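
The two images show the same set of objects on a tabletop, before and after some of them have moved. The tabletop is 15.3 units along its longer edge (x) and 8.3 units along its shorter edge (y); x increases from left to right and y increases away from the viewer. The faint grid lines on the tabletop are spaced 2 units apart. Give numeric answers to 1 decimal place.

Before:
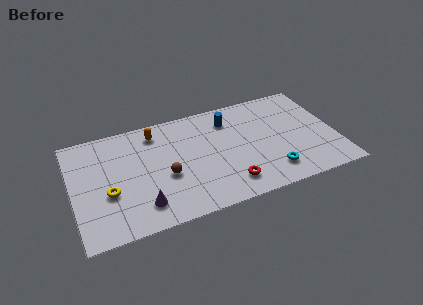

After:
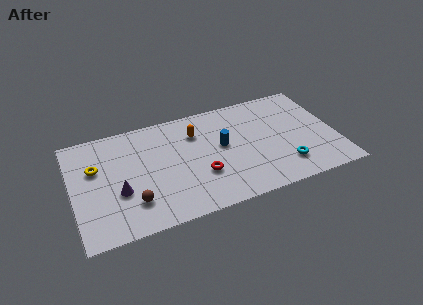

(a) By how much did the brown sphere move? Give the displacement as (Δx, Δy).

(-2.0, -1.3)

From the two frames, the brown sphere sits at roughly (5.3, 3.4) before and (3.3, 2.1) after.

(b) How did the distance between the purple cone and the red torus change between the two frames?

-0.3

Before: roughly 5.0 units apart; after: 4.7. That's 0.3 units closer together.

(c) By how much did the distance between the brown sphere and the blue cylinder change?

+0.9

Before: roughly 5.1 units apart; after: 6.0. That's 0.9 units further apart.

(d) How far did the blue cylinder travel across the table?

2.0

From (9.3, 6.5) to (8.7, 4.6), the blue cylinder covered √(0.6² + 1.9²) ≈ 2.0 units.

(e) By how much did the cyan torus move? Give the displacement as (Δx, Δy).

(0.8, 0.2)

The cyan torus was at about (11.3, 1.7) and moved to about (12.1, 1.9).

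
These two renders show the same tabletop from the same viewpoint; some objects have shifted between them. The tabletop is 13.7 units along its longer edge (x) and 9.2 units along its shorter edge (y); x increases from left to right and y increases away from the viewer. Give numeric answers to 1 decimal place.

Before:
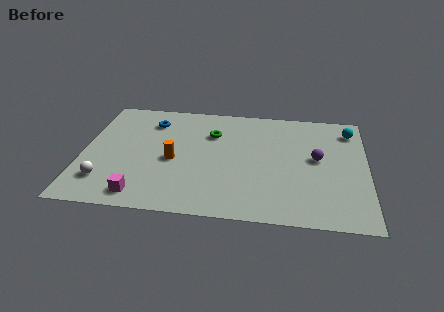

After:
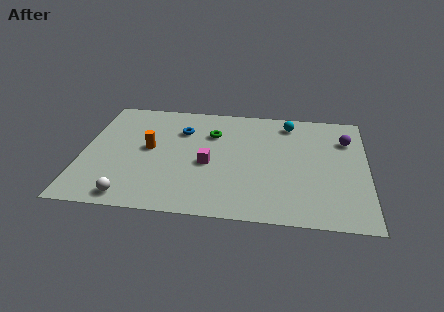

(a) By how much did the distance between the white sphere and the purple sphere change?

+1.2

Before: roughly 10.5 units apart; after: 11.7. That's 1.2 units further apart.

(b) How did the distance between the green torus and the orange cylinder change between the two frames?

+0.4

Before: roughly 3.0 units apart; after: 3.4. That's 0.4 units further apart.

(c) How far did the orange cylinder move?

1.4

The orange cylinder moved from about (4.4, 4.1) to (3.2, 4.9), a distance of √(1.2² + 0.8²) ≈ 1.4.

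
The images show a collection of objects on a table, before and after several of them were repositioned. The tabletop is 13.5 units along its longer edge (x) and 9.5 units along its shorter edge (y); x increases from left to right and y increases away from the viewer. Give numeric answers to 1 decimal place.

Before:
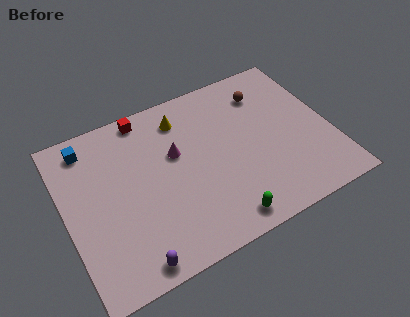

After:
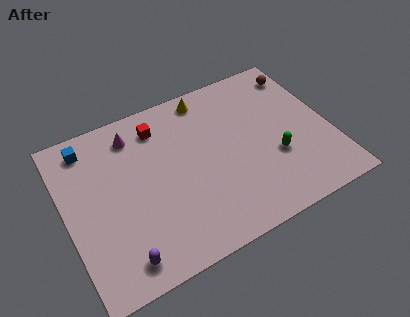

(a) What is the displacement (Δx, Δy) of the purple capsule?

(-0.5, 0.4)

From the two frames, the purple capsule sits at roughly (2.8, 0.9) before and (2.3, 1.3) after.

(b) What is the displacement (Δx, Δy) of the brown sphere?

(2.0, 0.5)

The brown sphere started near (10.6, 7.4) and ended near (12.6, 7.9).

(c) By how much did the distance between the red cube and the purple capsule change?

-0.9

The distance was about 7.9 in the first image and 7.0 in the second, so they moved 0.9 units closer together.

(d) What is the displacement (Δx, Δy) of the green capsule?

(3.1, 2.3)

The green capsule was at about (7.4, 1.1) and moved to about (10.5, 3.4).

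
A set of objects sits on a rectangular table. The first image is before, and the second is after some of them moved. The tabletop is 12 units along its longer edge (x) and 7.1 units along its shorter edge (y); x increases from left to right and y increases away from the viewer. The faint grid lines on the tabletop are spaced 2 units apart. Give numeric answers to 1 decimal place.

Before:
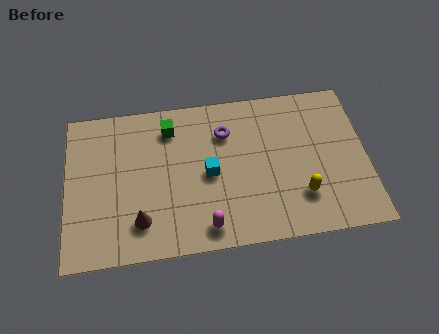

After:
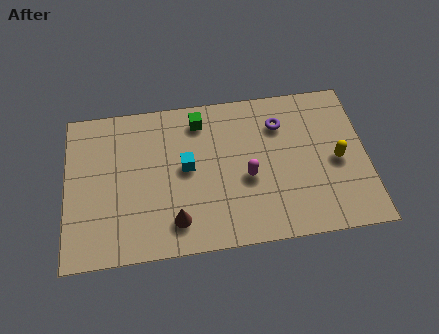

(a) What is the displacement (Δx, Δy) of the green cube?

(1.2, 0.2)

The green cube was at about (4.2, 5.7) and moved to about (5.4, 5.9).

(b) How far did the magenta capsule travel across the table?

2.6

The magenta capsule moved from about (5.5, 1.0) to (7.2, 3.0), a distance of √(1.7² + 2.0²) ≈ 2.6.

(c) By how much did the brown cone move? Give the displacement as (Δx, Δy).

(1.4, -0.2)

From the two frames, the brown cone sits at roughly (2.9, 1.6) before and (4.3, 1.4) after.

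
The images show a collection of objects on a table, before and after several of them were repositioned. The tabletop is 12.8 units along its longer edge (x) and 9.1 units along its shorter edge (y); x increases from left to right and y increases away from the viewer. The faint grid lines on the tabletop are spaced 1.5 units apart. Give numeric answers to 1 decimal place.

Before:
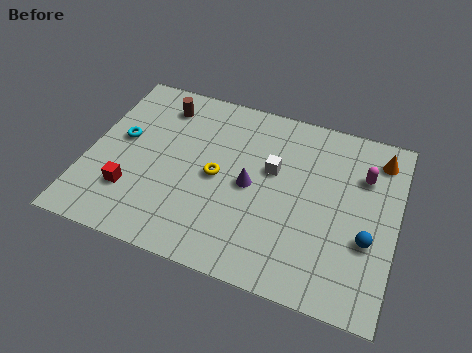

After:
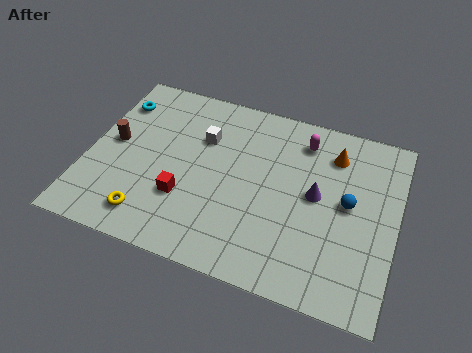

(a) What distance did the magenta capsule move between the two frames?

2.8

The magenta capsule moved from about (11.3, 6.4) to (8.7, 7.4), a distance of √(2.6² + 1.0²) ≈ 2.8.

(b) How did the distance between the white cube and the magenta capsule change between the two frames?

+0.5

The distance was about 3.8 in the first image and 4.3 in the second, so they moved 0.5 units further apart.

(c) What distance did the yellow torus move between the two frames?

3.8

The yellow torus was near (5.4, 4.4) before and (2.9, 1.5) after, so it travelled √(2.5² + 2.9²) ≈ 3.8 units.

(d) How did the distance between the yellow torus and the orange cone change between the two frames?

+1.8

Before: roughly 7.2 units apart; after: 9.0. That's 1.8 units further apart.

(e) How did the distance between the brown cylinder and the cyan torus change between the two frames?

-0.5

The distance was about 2.7 in the first image and 2.2 in the second, so they moved 0.5 units closer together.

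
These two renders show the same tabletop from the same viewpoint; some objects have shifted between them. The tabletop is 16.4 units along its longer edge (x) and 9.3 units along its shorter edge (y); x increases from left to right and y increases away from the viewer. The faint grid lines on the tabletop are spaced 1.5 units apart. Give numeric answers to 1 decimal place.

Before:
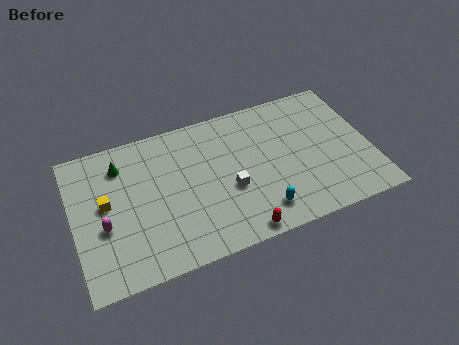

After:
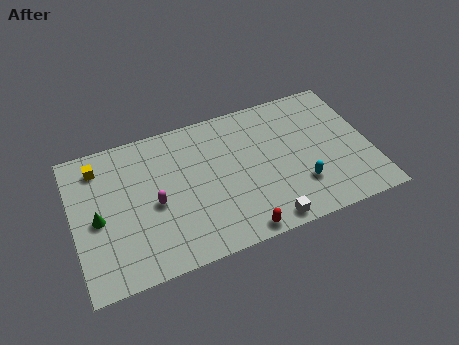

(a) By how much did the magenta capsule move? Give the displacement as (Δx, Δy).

(2.8, 0.5)

The magenta capsule was at about (1.6, 3.7) and moved to about (4.4, 4.2).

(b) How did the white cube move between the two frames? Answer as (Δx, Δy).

(1.7, -2.8)

From the two frames, the white cube sits at roughly (8.5, 3.7) before and (10.2, 0.9) after.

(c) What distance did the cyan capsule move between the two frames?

2.5

The cyan capsule moved from about (10.0, 1.7) to (12.3, 2.6), a distance of √(2.3² + 0.9²) ≈ 2.5.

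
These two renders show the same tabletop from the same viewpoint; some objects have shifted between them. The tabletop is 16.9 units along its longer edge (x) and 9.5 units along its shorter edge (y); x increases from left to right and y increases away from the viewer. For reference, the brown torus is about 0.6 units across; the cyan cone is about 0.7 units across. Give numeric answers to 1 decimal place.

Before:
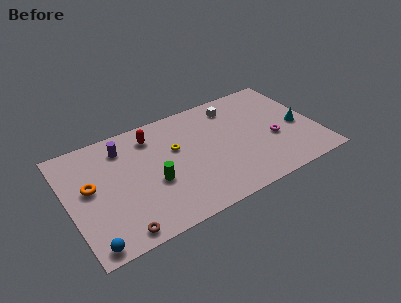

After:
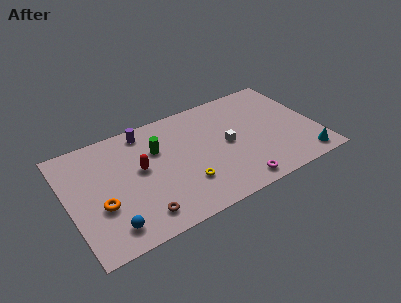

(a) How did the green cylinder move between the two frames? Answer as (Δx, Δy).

(0.6, 2.6)

The green cylinder started near (5.6, 3.8) and ended near (6.2, 6.4).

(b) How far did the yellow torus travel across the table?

3.2

The yellow torus moved from about (7.4, 5.9) to (7.6, 2.7), a distance of √(0.2² + 3.2²) ≈ 3.2.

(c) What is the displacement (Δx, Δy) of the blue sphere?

(1.4, 0.7)

The blue sphere started near (1.0, 0.9) and ended near (2.4, 1.6).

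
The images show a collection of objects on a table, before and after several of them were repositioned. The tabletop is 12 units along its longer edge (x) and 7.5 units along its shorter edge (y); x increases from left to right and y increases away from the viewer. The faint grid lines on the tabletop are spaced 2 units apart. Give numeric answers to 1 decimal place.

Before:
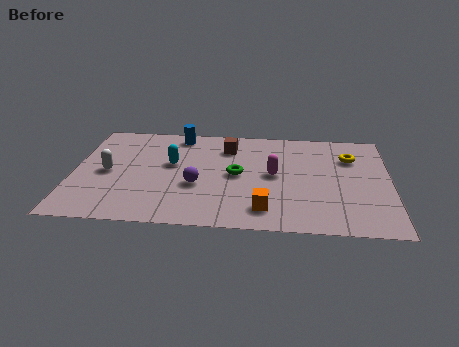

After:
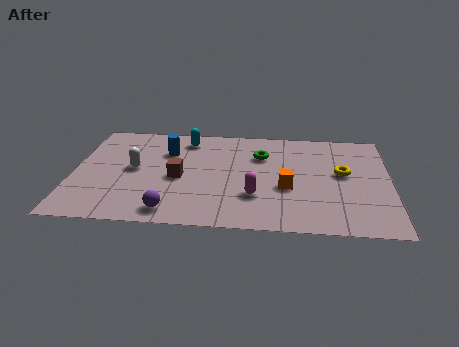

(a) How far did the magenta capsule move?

1.7

The magenta capsule moved from about (7.6, 3.9) to (6.9, 2.3), a distance of √(0.7² + 1.6²) ≈ 1.7.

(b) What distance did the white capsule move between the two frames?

1.0

From (1.3, 3.6) to (2.3, 3.9), the white capsule covered √(1.0² + 0.3²) ≈ 1.0 units.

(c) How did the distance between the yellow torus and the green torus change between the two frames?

-1.3

The distance was about 4.6 in the first image and 3.3 in the second, so they moved 1.3 units closer together.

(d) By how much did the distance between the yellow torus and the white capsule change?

-1.5

They were about 9.4 units apart before and 7.9 after — 1.5 units closer together.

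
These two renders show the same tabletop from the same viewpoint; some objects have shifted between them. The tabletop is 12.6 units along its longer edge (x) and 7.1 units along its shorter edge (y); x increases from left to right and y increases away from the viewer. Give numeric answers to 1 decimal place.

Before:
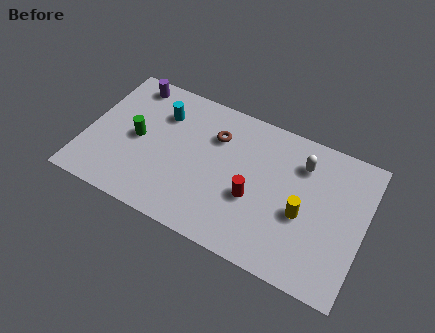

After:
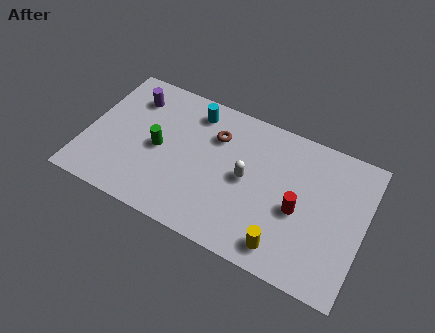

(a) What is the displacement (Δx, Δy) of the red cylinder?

(2.0, 0.3)

From the two frames, the red cylinder sits at roughly (7.7, 2.8) before and (9.7, 3.1) after.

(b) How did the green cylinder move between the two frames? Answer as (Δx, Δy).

(1.0, -0.1)

The green cylinder started near (2.3, 3.5) and ended near (3.3, 3.4).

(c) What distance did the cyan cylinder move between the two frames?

1.6

From (3.2, 5.2) to (4.6, 5.9), the cyan cylinder covered √(1.4² + 0.7²) ≈ 1.6 units.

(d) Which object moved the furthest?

the white capsule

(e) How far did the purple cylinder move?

0.7

The purple cylinder moved from about (1.6, 6.2) to (1.8, 5.5), a distance of √(0.2² + 0.7²) ≈ 0.7.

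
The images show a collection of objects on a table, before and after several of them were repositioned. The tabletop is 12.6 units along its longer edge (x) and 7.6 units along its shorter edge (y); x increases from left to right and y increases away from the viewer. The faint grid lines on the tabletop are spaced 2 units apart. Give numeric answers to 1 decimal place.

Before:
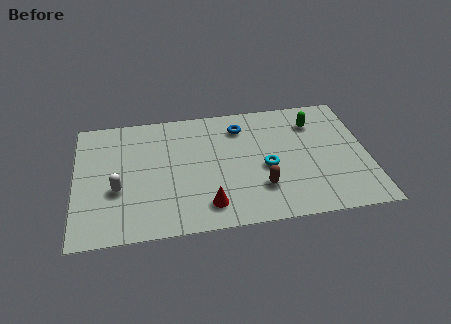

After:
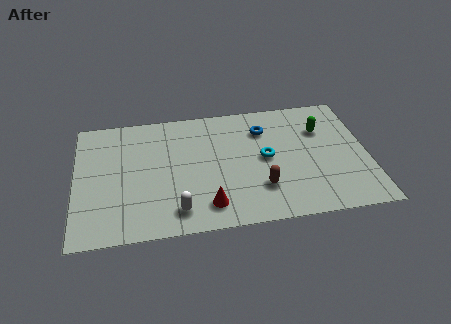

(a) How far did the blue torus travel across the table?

1.0

The blue torus was near (7.2, 6.0) before and (8.2, 5.7) after, so it travelled √(1.0² + 0.3²) ≈ 1.0 units.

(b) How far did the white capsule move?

3.0

The white capsule moved from about (1.8, 2.9) to (4.3, 1.3), a distance of √(2.5² + 1.6²) ≈ 3.0.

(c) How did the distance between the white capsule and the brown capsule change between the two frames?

-2.5

They were about 6.2 units apart before and 3.7 after — 2.5 units closer together.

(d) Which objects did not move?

the red cone and the brown capsule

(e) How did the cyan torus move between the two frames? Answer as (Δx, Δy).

(0.0, 0.6)

From the two frames, the cyan torus sits at roughly (8.2, 3.3) before and (8.2, 3.9) after.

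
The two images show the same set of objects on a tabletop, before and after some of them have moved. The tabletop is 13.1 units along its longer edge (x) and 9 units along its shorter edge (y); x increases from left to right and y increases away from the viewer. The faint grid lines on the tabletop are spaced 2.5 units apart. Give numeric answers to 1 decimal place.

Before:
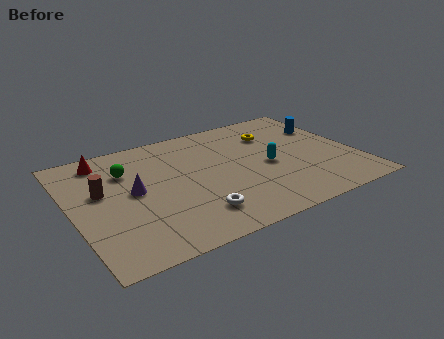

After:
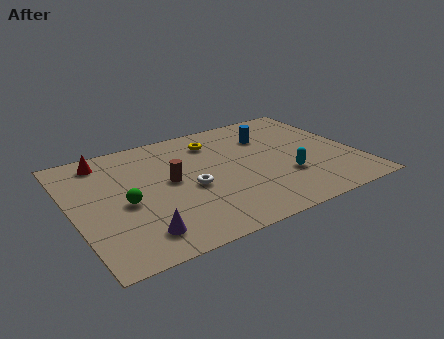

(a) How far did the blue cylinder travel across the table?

2.8

The blue cylinder moved from about (12.2, 6.2) to (9.4, 6.5), a distance of √(2.8² + 0.3²) ≈ 2.8.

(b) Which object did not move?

the red cone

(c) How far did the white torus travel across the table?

2.0

From (5.2, 1.9) to (5.3, 3.9), the white torus covered √(0.1² + 2.0²) ≈ 2.0 units.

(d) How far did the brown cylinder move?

3.1

From (1.4, 5.3) to (4.5, 4.8), the brown cylinder covered √(3.1² + 0.5²) ≈ 3.1 units.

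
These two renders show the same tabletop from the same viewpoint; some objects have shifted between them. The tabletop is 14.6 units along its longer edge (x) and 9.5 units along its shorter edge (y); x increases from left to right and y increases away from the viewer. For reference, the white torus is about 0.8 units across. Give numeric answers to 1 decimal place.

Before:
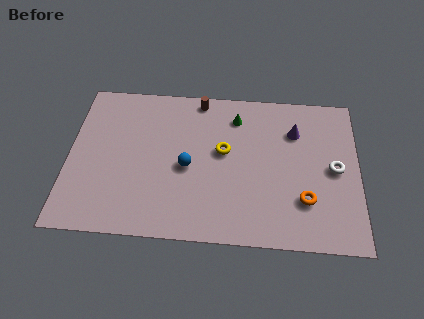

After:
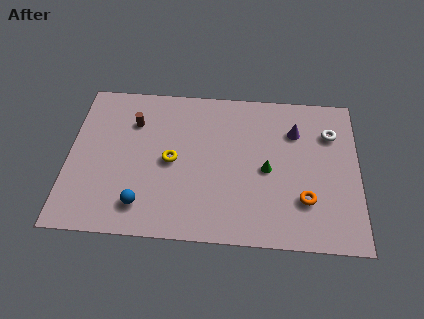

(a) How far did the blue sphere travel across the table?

3.3

The blue sphere was near (6.0, 4.3) before and (3.8, 1.8) after, so it travelled √(2.2² + 2.5²) ≈ 3.3 units.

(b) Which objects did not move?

the purple cone and the orange torus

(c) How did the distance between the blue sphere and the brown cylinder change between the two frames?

+0.8

The distance was about 4.3 in the first image and 5.1 in the second, so they moved 0.8 units further apart.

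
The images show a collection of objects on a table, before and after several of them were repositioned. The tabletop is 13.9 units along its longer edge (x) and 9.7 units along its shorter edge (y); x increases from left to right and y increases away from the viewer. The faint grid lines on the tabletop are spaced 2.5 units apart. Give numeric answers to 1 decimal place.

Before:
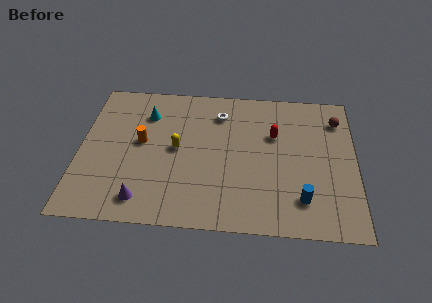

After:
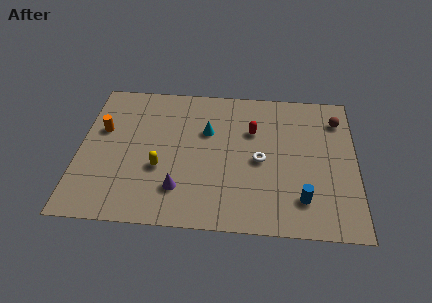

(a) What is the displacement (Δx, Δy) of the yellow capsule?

(-0.8, -1.4)

From the two frames, the yellow capsule sits at roughly (4.9, 5.0) before and (4.1, 3.6) after.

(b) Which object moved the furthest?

the white torus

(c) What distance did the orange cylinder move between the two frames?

2.1

From (3.1, 5.3) to (1.1, 6.0), the orange cylinder covered √(2.0² + 0.7²) ≈ 2.1 units.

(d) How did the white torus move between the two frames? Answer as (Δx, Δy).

(2.1, -3.1)

The white torus started near (7.0, 7.6) and ended near (9.1, 4.5).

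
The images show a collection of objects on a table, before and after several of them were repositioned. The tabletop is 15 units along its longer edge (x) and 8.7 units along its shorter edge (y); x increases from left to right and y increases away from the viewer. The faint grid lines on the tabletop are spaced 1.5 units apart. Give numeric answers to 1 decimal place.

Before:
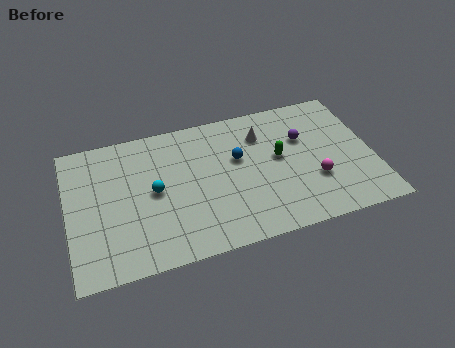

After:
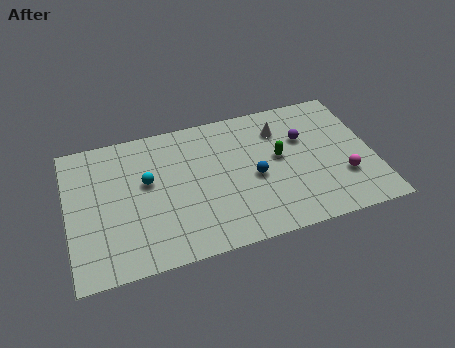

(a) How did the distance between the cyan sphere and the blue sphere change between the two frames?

+1.0

They were about 4.3 units apart before and 5.3 after — 1.0 units further apart.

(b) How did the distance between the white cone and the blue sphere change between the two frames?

+1.3

Before: roughly 1.8 units apart; after: 3.1. That's 1.3 units further apart.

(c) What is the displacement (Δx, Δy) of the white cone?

(0.9, 0.1)

The white cone was at about (9.7, 6.5) and moved to about (10.6, 6.6).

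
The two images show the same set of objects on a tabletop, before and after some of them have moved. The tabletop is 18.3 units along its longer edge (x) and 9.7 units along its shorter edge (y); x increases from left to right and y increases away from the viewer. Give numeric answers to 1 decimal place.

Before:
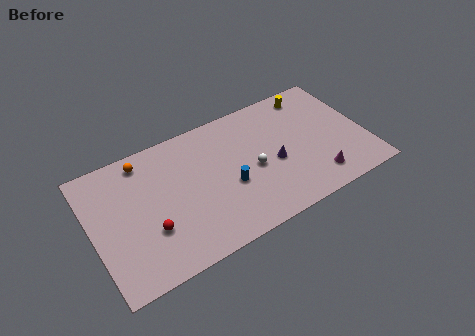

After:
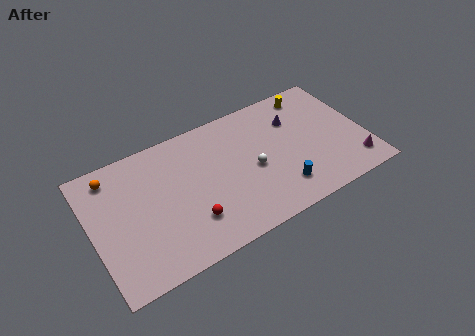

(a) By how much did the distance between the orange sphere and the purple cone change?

+3.0

Before: roughly 9.3 units apart; after: 12.3. That's 3.0 units further apart.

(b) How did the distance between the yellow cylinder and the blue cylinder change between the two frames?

-0.7

They were about 7.7 units apart before and 7.0 after — 0.7 units closer together.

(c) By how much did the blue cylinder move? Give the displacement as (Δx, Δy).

(3.2, -1.8)

From the two frames, the blue cylinder sits at roughly (9.0, 3.9) before and (12.2, 2.1) after.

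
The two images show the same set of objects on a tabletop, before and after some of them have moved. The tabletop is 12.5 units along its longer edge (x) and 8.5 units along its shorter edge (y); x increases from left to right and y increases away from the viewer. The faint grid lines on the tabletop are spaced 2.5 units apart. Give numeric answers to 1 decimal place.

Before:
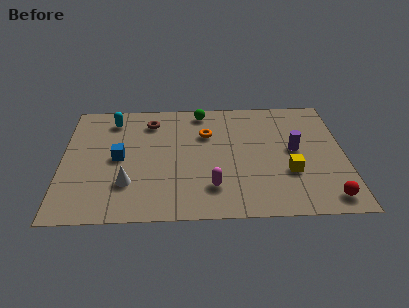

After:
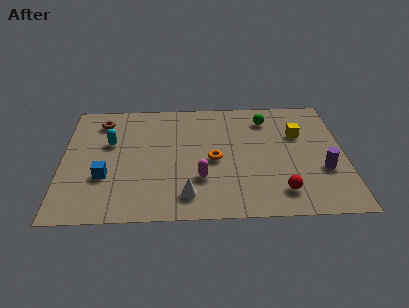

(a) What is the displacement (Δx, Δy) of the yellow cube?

(0.5, 2.7)

From the two frames, the yellow cube sits at roughly (10.0, 2.9) before and (10.5, 5.6) after.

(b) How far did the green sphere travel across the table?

3.0

From (6.2, 7.5) to (9.1, 6.8), the green sphere covered √(2.9² + 0.7²) ≈ 3.0 units.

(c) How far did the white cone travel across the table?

2.8

From (2.9, 2.4) to (5.5, 1.5), the white cone covered √(2.6² + 0.9²) ≈ 2.8 units.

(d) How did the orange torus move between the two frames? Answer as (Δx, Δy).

(0.3, -1.9)

From the two frames, the orange torus sits at roughly (6.4, 5.8) before and (6.7, 3.9) after.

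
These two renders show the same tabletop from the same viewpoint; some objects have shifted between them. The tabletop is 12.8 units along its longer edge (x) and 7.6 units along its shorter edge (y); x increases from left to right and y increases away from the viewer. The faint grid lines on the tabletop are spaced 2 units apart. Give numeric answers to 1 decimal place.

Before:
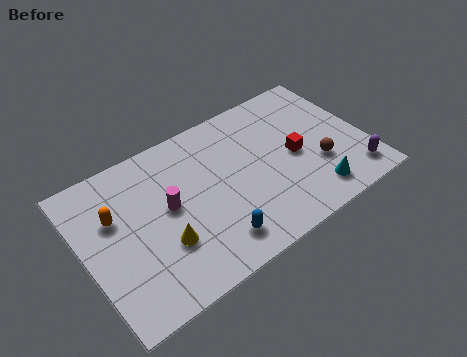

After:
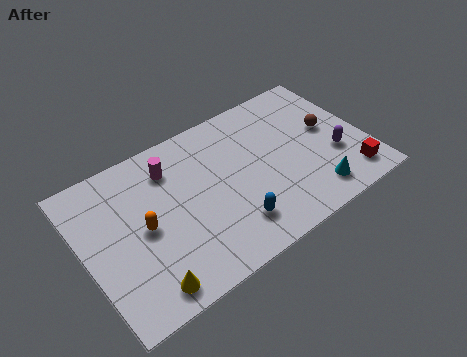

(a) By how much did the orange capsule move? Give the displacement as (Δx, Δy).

(1.1, -1.2)

From the two frames, the orange capsule sits at roughly (1.5, 4.9) before and (2.6, 3.7) after.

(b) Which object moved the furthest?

the red cube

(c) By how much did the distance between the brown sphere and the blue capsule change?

+0.4

They were about 5.2 units apart before and 5.6 after — 0.4 units further apart.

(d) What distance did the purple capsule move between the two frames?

1.5

The purple capsule was near (11.9, 1.3) before and (11.3, 2.7) after, so it travelled √(0.6² + 1.4²) ≈ 1.5 units.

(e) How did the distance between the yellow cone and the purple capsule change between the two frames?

+0.6

Before: roughly 8.7 units apart; after: 9.3. That's 0.6 units further apart.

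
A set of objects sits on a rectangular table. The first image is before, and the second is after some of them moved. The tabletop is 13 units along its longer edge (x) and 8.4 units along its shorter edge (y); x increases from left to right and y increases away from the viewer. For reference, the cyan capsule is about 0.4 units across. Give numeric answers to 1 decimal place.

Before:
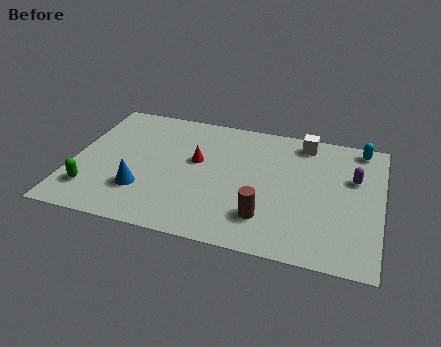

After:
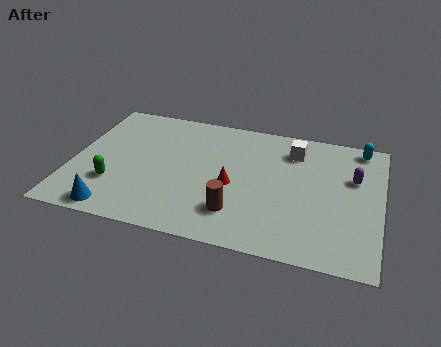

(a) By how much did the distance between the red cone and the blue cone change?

+2.2

They were about 3.3 units apart before and 5.5 after — 2.2 units further apart.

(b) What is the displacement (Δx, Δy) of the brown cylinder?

(-1.2, 0.0)

The brown cylinder started near (8.3, 2.0) and ended near (7.1, 2.0).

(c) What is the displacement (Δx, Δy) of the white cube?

(-0.4, -0.7)

The white cube started near (9.6, 7.3) and ended near (9.2, 6.6).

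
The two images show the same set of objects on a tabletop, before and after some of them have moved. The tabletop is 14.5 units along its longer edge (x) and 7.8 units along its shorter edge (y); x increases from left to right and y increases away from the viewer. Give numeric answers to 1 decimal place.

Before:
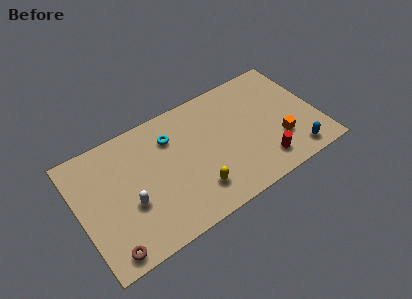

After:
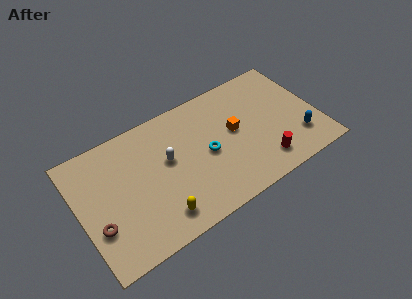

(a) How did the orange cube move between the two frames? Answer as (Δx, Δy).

(-2.5, 1.9)

The orange cube started near (12.0, 2.4) and ended near (9.5, 4.3).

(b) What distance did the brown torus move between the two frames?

1.7

The brown torus moved from about (1.3, 0.9) to (0.9, 2.6), a distance of √(0.4² + 1.7²) ≈ 1.7.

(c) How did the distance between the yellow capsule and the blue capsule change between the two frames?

+2.7

They were about 6.0 units apart before and 8.7 after — 2.7 units further apart.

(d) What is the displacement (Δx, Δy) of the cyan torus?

(1.9, -2.1)

The cyan torus was at about (5.8, 5.8) and moved to about (7.7, 3.7).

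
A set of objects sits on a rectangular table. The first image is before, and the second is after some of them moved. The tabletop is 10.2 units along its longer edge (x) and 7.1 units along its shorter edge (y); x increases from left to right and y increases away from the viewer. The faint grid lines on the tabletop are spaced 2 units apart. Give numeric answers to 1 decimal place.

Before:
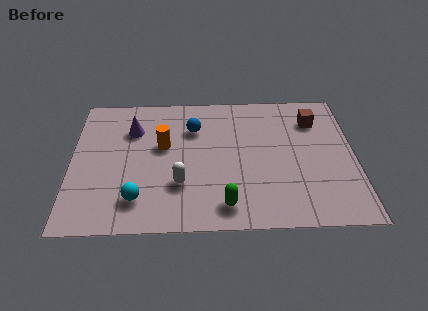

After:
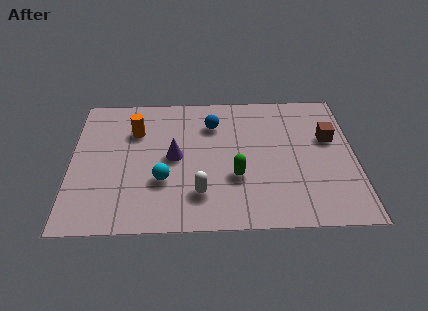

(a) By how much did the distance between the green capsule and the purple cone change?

-2.7

They were about 5.2 units apart before and 2.5 after — 2.7 units closer together.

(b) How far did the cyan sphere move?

1.3

From (2.4, 1.5) to (3.3, 2.4), the cyan sphere covered √(0.9² + 0.9²) ≈ 1.3 units.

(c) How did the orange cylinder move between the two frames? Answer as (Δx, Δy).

(-1.0, 0.8)

The orange cylinder started near (3.3, 4.2) and ended near (2.3, 5.0).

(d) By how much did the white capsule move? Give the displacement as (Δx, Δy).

(0.7, -0.5)

From the two frames, the white capsule sits at roughly (3.9, 2.2) before and (4.6, 1.7) after.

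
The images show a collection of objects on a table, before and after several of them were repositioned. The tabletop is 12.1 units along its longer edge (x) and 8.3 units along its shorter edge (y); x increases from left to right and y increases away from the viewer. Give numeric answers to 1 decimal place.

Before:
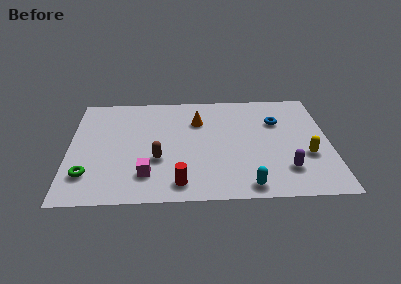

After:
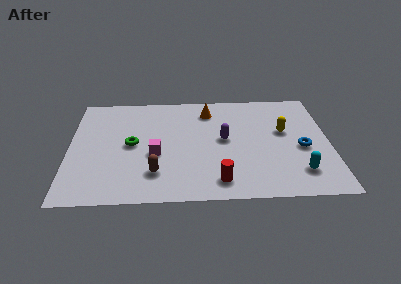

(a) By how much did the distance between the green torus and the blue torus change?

-1.6

The distance was about 9.5 in the first image and 7.9 in the second, so they moved 1.6 units closer together.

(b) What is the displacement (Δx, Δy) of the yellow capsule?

(-1.0, 1.9)

From the two frames, the yellow capsule sits at roughly (11.0, 3.0) before and (10.0, 4.9) after.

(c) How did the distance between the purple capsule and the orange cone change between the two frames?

-3.2

Before: roughly 5.6 units apart; after: 2.4. That's 3.2 units closer together.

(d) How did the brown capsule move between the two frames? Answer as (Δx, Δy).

(-0.1, -1.0)

The brown capsule was at about (4.1, 3.0) and moved to about (4.0, 2.0).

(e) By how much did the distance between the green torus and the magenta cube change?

-1.3

Before: roughly 2.7 units apart; after: 1.4. That's 1.3 units closer together.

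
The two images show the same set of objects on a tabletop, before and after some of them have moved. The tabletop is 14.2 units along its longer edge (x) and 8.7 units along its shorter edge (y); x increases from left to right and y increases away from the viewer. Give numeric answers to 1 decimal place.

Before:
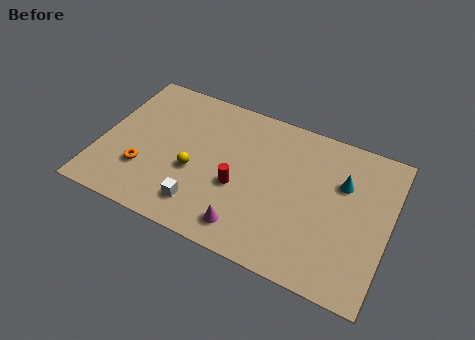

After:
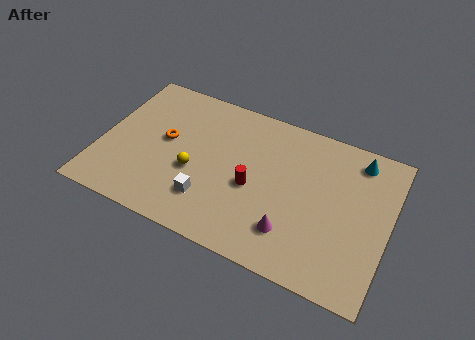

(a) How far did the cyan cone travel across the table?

1.7

The cyan cone was near (11.8, 5.8) before and (12.4, 7.4) after, so it travelled √(0.6² + 1.6²) ≈ 1.7 units.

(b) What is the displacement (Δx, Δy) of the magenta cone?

(2.1, 0.7)

From the two frames, the magenta cone sits at roughly (7.6, 1.4) before and (9.7, 2.1) after.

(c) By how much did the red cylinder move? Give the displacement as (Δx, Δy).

(0.7, 0.3)

The red cylinder started near (6.9, 3.5) and ended near (7.6, 3.8).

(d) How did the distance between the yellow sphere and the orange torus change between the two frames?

-0.5

They were about 2.6 units apart before and 2.1 after — 0.5 units closer together.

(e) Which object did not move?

the yellow sphere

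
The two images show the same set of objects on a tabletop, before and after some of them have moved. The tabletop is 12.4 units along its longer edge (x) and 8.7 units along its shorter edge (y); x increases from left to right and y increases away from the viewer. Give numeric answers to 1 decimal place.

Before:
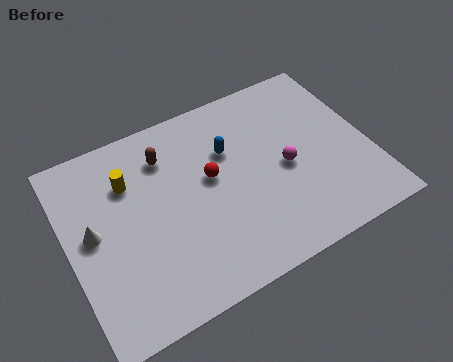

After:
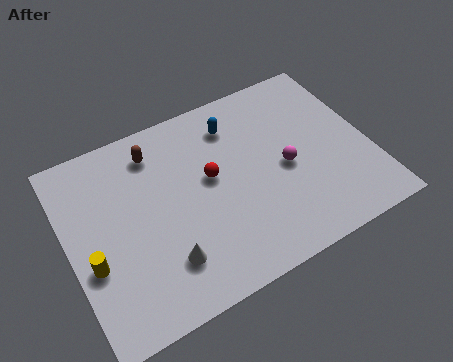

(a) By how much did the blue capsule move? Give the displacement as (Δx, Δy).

(0.4, 1.1)

The blue capsule started near (6.8, 5.8) and ended near (7.2, 6.9).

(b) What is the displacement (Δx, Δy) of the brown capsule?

(-0.4, 0.4)

The brown capsule started near (4.3, 6.7) and ended near (3.9, 7.1).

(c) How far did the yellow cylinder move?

3.5

The yellow cylinder was near (2.7, 6.2) before and (0.8, 3.3) after, so it travelled √(1.9² + 2.9²) ≈ 3.5 units.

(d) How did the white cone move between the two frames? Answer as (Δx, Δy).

(2.6, -2.5)

The white cone was at about (1.0, 4.6) and moved to about (3.6, 2.1).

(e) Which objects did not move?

the magenta sphere and the red sphere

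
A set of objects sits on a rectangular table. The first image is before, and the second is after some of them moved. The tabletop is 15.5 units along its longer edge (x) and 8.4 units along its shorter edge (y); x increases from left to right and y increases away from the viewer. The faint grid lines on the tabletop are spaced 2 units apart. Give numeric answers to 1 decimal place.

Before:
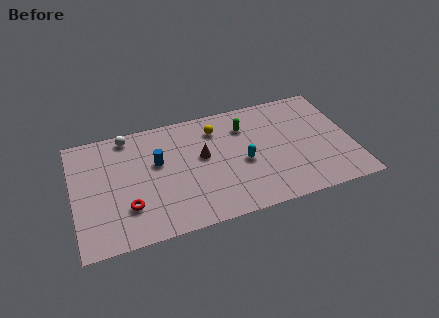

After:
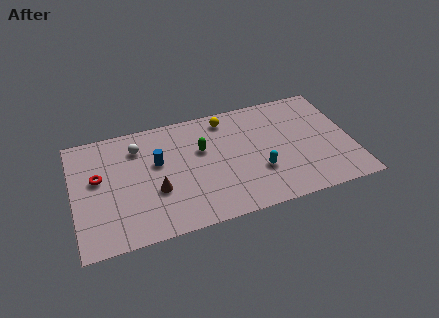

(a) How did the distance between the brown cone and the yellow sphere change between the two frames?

+3.9

Before: roughly 2.0 units apart; after: 5.9. That's 3.9 units further apart.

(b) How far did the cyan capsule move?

1.2

The cyan capsule moved from about (9.4, 3.7) to (10.2, 2.8), a distance of √(0.8² + 0.9²) ≈ 1.2.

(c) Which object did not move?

the blue cylinder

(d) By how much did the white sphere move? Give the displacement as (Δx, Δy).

(0.5, -1.0)

From the two frames, the white sphere sits at roughly (3.2, 7.5) before and (3.7, 6.5) after.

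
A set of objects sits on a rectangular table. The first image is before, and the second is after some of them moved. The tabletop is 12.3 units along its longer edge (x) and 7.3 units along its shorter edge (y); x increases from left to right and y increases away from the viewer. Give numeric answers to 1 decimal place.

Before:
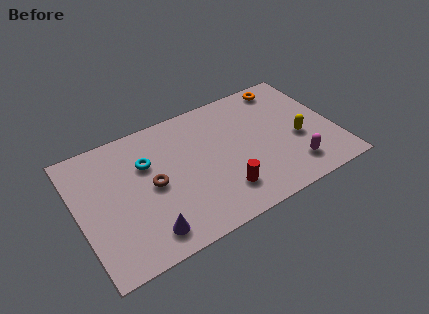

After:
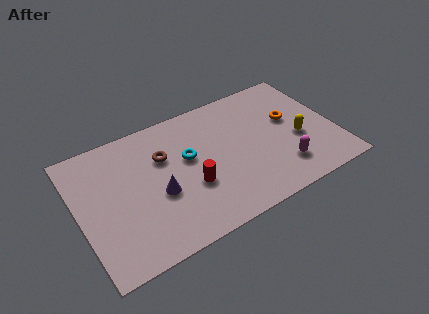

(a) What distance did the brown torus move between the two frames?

1.5

From (3.5, 3.6) to (4.2, 4.9), the brown torus covered √(0.7² + 1.3²) ≈ 1.5 units.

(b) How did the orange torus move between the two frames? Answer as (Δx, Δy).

(-0.1, -2.1)

The orange torus started near (10.4, 6.4) and ended near (10.3, 4.3).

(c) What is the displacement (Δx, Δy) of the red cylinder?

(-1.4, 1.0)

From the two frames, the red cylinder sits at roughly (6.6, 1.7) before and (5.2, 2.7) after.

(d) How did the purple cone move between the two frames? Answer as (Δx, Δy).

(0.8, 1.8)

The purple cone started near (2.9, 1.2) and ended near (3.7, 3.0).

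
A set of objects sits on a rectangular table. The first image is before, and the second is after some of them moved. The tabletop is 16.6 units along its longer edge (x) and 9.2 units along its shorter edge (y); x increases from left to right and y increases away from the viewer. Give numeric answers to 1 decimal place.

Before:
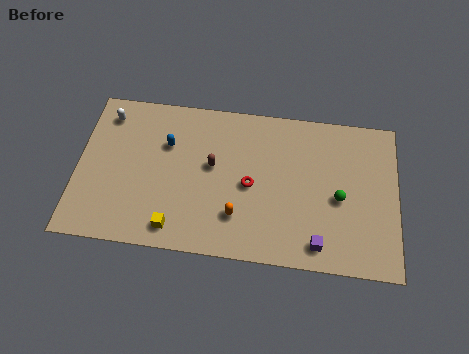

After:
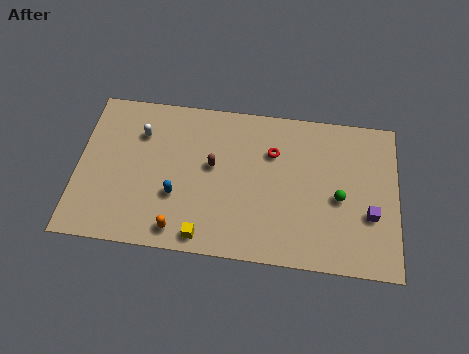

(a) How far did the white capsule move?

2.0

The white capsule was near (1.4, 7.6) before and (3.2, 6.7) after, so it travelled √(1.8² + 0.9²) ≈ 2.0 units.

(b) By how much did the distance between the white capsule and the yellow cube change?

-0.7

Before: roughly 7.4 units apart; after: 6.7. That's 0.7 units closer together.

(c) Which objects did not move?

the brown capsule and the green sphere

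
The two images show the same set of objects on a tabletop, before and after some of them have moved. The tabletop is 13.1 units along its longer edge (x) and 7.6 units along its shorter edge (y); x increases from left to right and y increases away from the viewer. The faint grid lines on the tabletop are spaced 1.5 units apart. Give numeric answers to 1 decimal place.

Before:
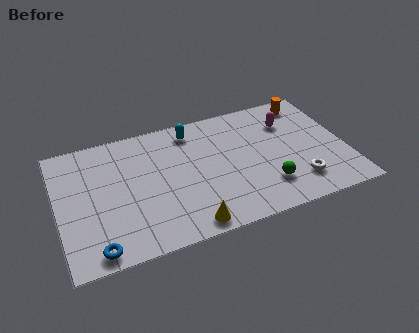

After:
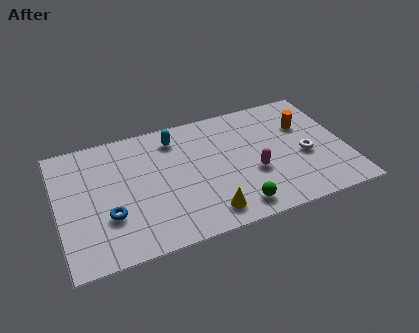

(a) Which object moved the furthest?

the magenta capsule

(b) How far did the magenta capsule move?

3.2

From (10.7, 5.5) to (8.8, 2.9), the magenta capsule covered √(1.9² + 2.6²) ≈ 3.2 units.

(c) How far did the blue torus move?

1.8

The blue torus was near (1.5, 0.8) before and (2.2, 2.5) after, so it travelled √(0.7² + 1.7²) ≈ 1.8 units.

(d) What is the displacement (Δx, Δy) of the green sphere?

(-1.5, -0.8)

The green sphere started near (9.3, 1.9) and ended near (7.8, 1.1).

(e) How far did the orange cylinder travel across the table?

1.4

The orange cylinder was near (11.7, 6.5) before and (11.4, 5.1) after, so it travelled √(0.3² + 1.4²) ≈ 1.4 units.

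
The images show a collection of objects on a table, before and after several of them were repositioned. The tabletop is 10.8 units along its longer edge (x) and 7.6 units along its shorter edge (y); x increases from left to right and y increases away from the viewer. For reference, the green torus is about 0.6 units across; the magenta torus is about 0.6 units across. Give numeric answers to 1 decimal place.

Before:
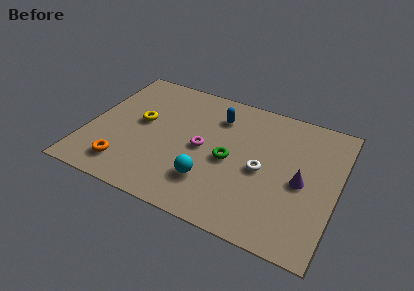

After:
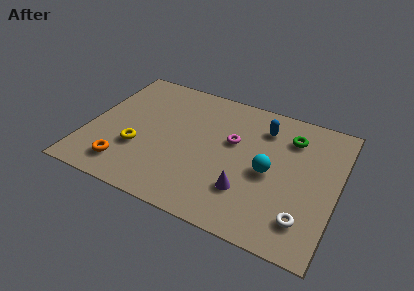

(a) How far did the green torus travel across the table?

3.3

The green torus was near (6.2, 3.5) before and (8.6, 5.8) after, so it travelled √(2.4² + 2.3²) ≈ 3.3 units.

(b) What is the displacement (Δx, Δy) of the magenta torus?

(1.2, 0.9)

From the two frames, the magenta torus sits at roughly (5.0, 3.7) before and (6.2, 4.6) after.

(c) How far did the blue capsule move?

2.0

The blue capsule was near (5.4, 5.8) before and (7.4, 5.9) after, so it travelled √(2.0² + 0.1²) ≈ 2.0 units.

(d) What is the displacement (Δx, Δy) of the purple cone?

(-2.2, -1.4)

From the two frames, the purple cone sits at roughly (9.3, 3.5) before and (7.1, 2.1) after.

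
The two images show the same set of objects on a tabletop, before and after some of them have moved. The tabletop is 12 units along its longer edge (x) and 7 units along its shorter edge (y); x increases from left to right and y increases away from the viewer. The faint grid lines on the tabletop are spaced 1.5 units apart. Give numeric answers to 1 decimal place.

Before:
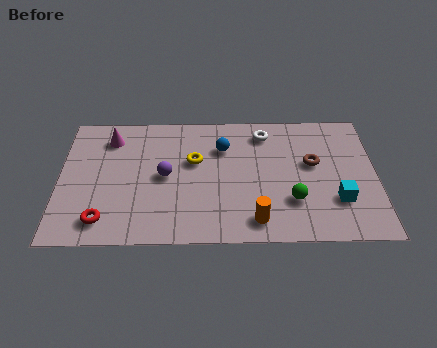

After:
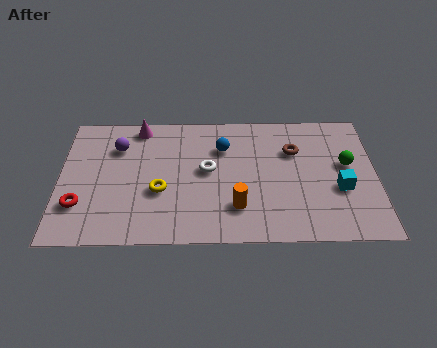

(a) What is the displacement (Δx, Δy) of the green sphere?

(2.1, 1.9)

The green sphere was at about (8.8, 2.1) and moved to about (10.9, 4.0).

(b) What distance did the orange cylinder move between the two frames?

1.0

The orange cylinder moved from about (7.4, 1.1) to (6.7, 1.8), a distance of √(0.7² + 0.7²) ≈ 1.0.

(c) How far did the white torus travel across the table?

3.0

The white torus was near (7.8, 5.8) before and (5.6, 3.8) after, so it travelled √(2.2² + 2.0²) ≈ 3.0 units.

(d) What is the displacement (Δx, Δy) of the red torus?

(-0.9, 0.8)

From the two frames, the red torus sits at roughly (1.7, 1.2) before and (0.8, 2.0) after.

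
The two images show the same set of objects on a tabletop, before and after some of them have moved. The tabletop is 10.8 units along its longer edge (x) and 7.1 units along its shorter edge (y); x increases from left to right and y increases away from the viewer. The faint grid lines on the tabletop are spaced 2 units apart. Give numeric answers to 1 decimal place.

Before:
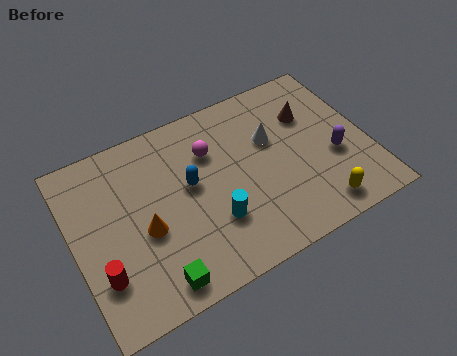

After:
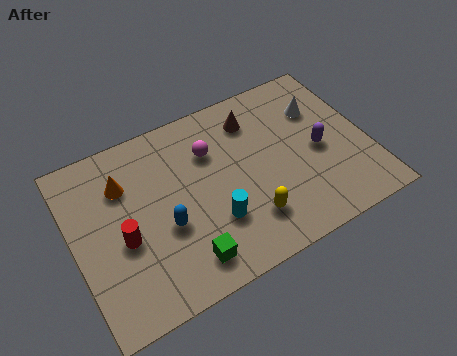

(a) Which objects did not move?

the cyan cylinder and the magenta sphere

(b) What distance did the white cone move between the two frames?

2.0

From (7.4, 4.5) to (9.3, 5.0), the white cone covered √(1.9² + 0.5²) ≈ 2.0 units.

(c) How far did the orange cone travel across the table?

2.2

The orange cone was near (2.5, 3.0) before and (2.0, 5.1) after, so it travelled √(0.5² + 2.1²) ≈ 2.2 units.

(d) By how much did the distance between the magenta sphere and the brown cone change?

-1.9

They were about 3.7 units apart before and 1.8 after — 1.9 units closer together.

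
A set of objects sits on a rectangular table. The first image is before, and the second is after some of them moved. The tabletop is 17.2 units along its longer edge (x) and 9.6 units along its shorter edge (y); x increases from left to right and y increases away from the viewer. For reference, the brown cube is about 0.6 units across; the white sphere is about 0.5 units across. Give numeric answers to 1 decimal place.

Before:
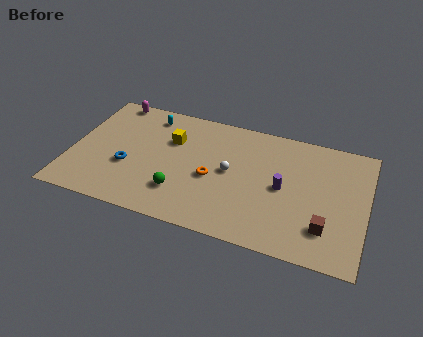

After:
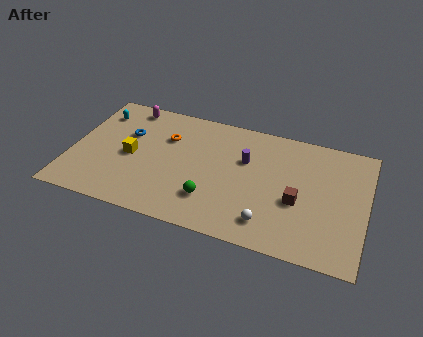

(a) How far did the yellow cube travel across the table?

3.0

From (5.7, 6.5) to (3.5, 4.5), the yellow cube covered √(2.2² + 2.0²) ≈ 3.0 units.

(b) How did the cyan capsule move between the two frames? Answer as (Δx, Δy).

(-3.0, -0.6)

The cyan capsule started near (4.2, 8.1) and ended near (1.2, 7.5).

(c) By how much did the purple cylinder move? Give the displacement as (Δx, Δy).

(-2.3, 1.5)

The purple cylinder started near (12.4, 4.7) and ended near (10.1, 6.2).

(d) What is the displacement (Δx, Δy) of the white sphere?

(2.5, -3.2)

The white sphere was at about (9.3, 5.0) and moved to about (11.8, 1.8).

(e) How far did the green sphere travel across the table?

1.8

The green sphere was near (6.6, 2.5) before and (8.4, 2.5) after, so it travelled √(1.8² + 0.0²) ≈ 1.8 units.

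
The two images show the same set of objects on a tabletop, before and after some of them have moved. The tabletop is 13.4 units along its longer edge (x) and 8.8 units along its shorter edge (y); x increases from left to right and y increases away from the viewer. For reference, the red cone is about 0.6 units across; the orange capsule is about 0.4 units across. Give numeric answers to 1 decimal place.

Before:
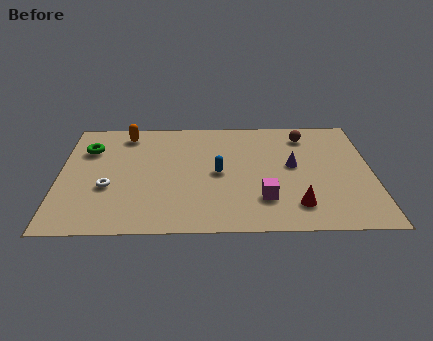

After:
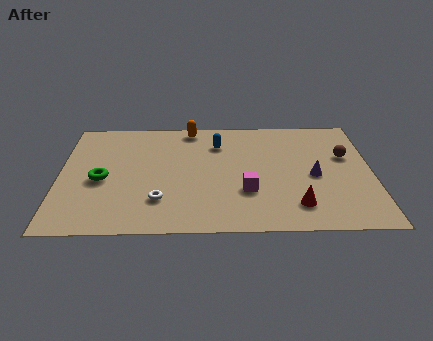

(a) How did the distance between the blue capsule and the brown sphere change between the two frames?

+0.8

They were about 4.8 units apart before and 5.6 after — 0.8 units further apart.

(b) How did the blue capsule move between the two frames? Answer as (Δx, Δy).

(0.0, 2.3)

The blue capsule was at about (6.8, 4.3) and moved to about (6.8, 6.6).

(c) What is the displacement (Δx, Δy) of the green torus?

(0.6, -2.4)

The green torus was at about (1.2, 6.3) and moved to about (1.8, 3.9).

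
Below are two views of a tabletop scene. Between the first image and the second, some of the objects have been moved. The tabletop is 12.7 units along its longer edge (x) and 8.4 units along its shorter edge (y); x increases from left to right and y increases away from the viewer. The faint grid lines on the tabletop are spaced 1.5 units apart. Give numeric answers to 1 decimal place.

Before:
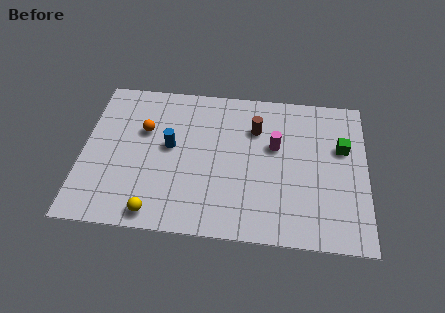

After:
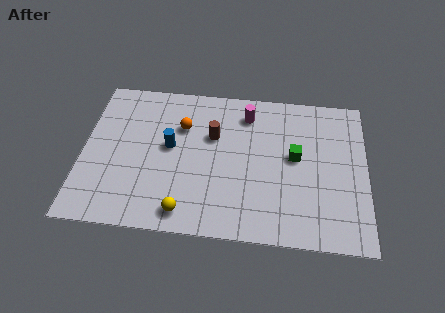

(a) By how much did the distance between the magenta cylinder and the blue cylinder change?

-0.7

Before: roughly 4.7 units apart; after: 4.0. That's 0.7 units closer together.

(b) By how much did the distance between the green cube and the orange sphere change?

-3.7

Before: roughly 8.9 units apart; after: 5.2. That's 3.7 units closer together.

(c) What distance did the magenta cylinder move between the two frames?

2.1

The magenta cylinder moved from about (8.6, 5.1) to (7.3, 6.8), a distance of √(1.3² + 1.7²) ≈ 2.1.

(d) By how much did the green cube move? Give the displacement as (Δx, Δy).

(-2.1, -0.7)

The green cube was at about (11.6, 5.3) and moved to about (9.5, 4.6).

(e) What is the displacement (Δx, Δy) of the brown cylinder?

(-1.9, -0.6)

From the two frames, the brown cylinder sits at roughly (7.7, 6.0) before and (5.8, 5.4) after.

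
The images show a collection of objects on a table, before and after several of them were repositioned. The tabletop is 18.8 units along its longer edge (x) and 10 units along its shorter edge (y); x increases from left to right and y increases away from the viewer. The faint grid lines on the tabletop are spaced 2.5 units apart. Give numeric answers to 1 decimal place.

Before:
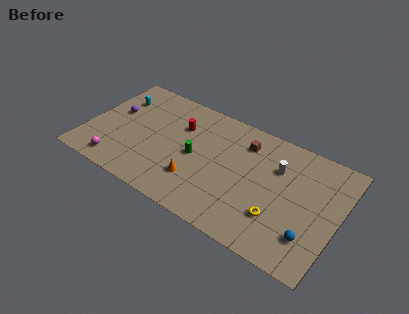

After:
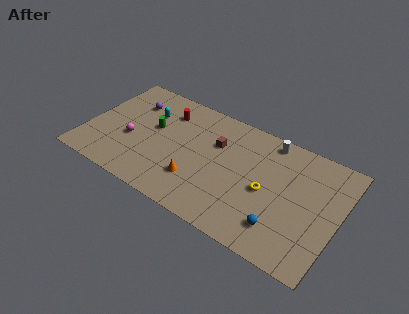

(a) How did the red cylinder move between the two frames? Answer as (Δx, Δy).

(-1.2, 0.8)

The red cylinder was at about (6.7, 6.9) and moved to about (5.5, 7.7).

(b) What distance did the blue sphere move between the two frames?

2.1

The blue sphere was near (17.1, 2.5) before and (15.0, 2.2) after, so it travelled √(2.1² + 0.3²) ≈ 2.1 units.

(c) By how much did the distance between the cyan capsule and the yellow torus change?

-3.9

The distance was about 13.6 in the first image and 9.7 in the second, so they moved 3.9 units closer together.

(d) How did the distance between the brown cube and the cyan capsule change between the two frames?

-4.4

They were about 9.7 units apart before and 5.3 after — 4.4 units closer together.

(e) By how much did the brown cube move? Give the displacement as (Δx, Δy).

(-2.0, -1.1)

The brown cube was at about (11.5, 7.8) and moved to about (9.5, 6.7).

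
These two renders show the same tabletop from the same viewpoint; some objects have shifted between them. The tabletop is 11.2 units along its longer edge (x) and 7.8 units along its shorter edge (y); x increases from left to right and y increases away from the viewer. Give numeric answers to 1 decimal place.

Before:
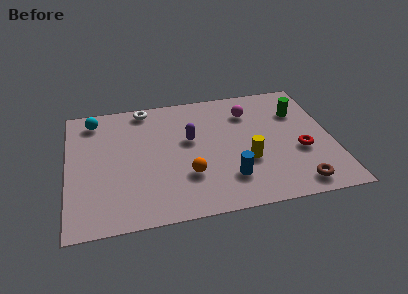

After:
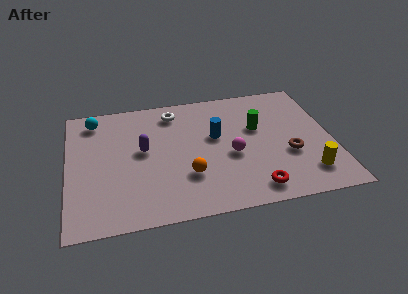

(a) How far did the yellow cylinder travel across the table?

2.8

The yellow cylinder moved from about (7.5, 2.8) to (10.0, 1.6), a distance of √(2.5² + 1.2²) ≈ 2.8.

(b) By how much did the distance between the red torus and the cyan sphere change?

-0.8

The distance was about 9.3 in the first image and 8.5 in the second, so they moved 0.8 units closer together.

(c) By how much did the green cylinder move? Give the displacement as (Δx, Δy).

(-1.8, -0.7)

The green cylinder started near (9.9, 5.5) and ended near (8.1, 4.8).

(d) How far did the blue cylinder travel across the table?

2.7

From (6.7, 1.9) to (6.3, 4.6), the blue cylinder covered √(0.4² + 2.7²) ≈ 2.7 units.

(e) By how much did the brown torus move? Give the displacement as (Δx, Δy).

(-0.2, 1.9)

The brown torus started near (9.5, 1.0) and ended near (9.3, 2.9).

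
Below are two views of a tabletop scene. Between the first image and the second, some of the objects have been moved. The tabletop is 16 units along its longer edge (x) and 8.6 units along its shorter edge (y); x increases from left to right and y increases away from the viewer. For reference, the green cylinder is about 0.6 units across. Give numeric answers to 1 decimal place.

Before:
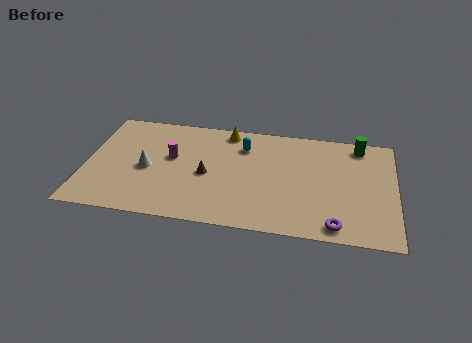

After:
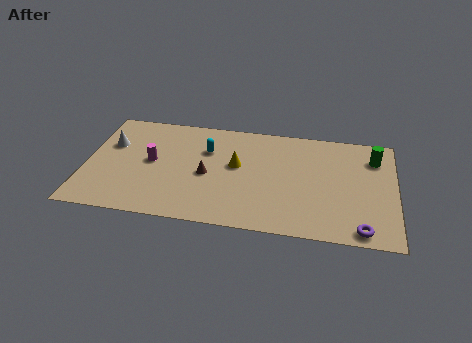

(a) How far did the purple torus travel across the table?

1.3

From (13.0, 1.0) to (14.3, 0.9), the purple torus covered √(1.3² + 0.1²) ≈ 1.3 units.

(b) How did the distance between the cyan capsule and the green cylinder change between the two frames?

+2.6

They were about 6.1 units apart before and 8.7 after — 2.6 units further apart.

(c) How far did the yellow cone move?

2.8

The yellow cone was near (7.2, 7.6) before and (7.8, 4.9) after, so it travelled √(0.6² + 2.7²) ≈ 2.8 units.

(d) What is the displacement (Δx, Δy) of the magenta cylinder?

(-1.0, -0.5)

From the two frames, the magenta cylinder sits at roughly (4.4, 5.0) before and (3.4, 4.5) after.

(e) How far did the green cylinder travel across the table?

1.2

The green cylinder was near (14.1, 7.5) before and (14.9, 6.6) after, so it travelled √(0.8² + 0.9²) ≈ 1.2 units.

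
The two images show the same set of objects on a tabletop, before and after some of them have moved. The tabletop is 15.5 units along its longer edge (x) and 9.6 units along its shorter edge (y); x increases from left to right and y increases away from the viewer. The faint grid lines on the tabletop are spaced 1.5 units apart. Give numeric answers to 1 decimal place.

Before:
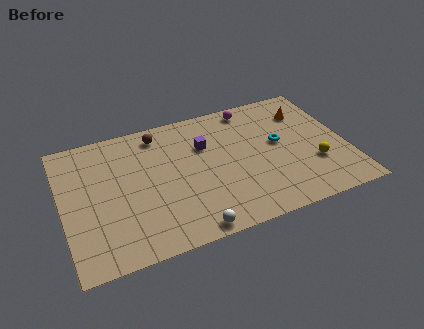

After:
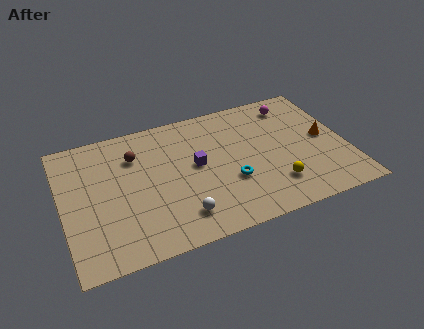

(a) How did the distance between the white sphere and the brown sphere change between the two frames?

-2.0

Before: roughly 7.5 units apart; after: 5.5. That's 2.0 units closer together.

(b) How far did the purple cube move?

1.4

The purple cube moved from about (7.9, 6.5) to (7.3, 5.2), a distance of √(0.6² + 1.3²) ≈ 1.4.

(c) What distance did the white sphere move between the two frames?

1.2

The white sphere moved from about (6.5, 0.8) to (6.1, 1.9), a distance of √(0.4² + 1.1²) ≈ 1.2.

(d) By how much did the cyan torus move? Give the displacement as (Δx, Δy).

(-2.9, -1.9)

The cyan torus started near (11.9, 5.3) and ended near (9.0, 3.4).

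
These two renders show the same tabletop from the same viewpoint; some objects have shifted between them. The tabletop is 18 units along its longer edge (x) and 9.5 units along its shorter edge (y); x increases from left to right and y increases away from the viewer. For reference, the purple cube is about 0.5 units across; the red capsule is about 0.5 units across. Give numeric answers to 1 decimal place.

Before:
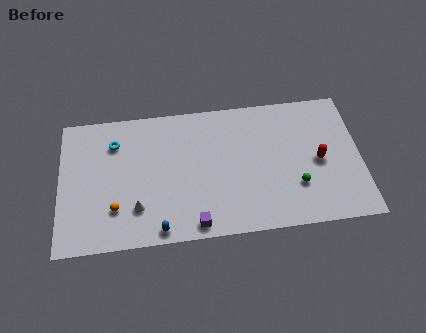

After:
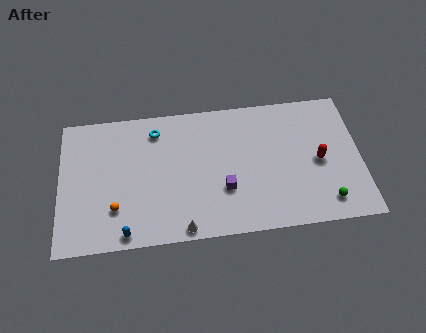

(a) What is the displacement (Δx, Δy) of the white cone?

(2.7, -1.7)

The white cone started near (4.6, 2.5) and ended near (7.3, 0.8).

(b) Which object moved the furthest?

the white cone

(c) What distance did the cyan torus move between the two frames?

2.6

The cyan torus was near (3.3, 7.2) before and (5.8, 7.8) after, so it travelled √(2.5² + 0.6²) ≈ 2.6 units.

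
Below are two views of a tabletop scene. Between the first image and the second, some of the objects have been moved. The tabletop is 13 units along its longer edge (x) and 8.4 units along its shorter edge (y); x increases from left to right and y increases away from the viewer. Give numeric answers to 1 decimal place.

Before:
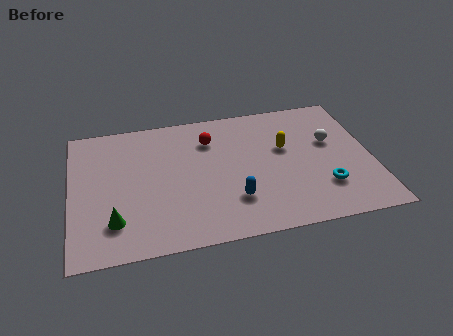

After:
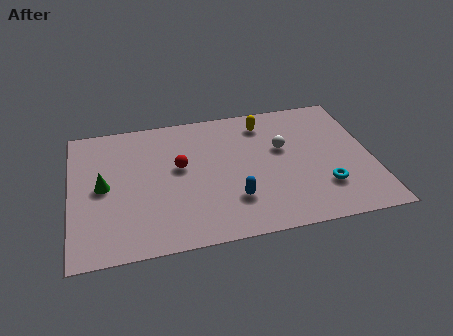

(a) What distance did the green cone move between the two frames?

2.2

The green cone moved from about (1.8, 2.0) to (1.4, 4.2), a distance of √(0.4² + 2.2²) ≈ 2.2.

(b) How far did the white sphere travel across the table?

2.1

The white sphere was near (11.3, 5.1) before and (9.2, 5.1) after, so it travelled √(2.1² + 0.0²) ≈ 2.1 units.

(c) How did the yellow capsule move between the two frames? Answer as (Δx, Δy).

(-0.8, 1.8)

The yellow capsule was at about (9.3, 5.1) and moved to about (8.5, 6.9).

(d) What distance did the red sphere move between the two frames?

2.1

The red sphere moved from about (6.1, 6.3) to (4.7, 4.8), a distance of √(1.4² + 1.5²) ≈ 2.1.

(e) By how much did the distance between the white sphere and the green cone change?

-2.1

They were about 10.0 units apart before and 7.9 after — 2.1 units closer together.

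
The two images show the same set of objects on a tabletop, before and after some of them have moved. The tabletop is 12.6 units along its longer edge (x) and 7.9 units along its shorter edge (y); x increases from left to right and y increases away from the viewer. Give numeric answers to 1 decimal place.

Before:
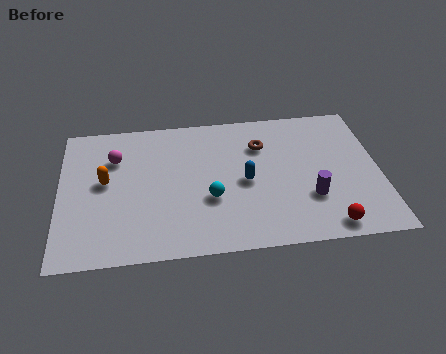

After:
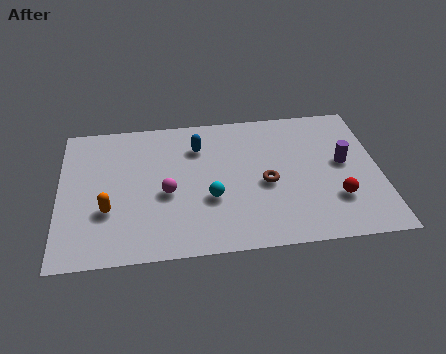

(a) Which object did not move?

the cyan sphere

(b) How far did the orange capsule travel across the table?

1.6

The orange capsule moved from about (1.8, 4.3) to (1.9, 2.7), a distance of √(0.1² + 1.6²) ≈ 1.6.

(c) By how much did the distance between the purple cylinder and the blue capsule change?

+3.1

Before: roughly 2.8 units apart; after: 5.9. That's 3.1 units further apart.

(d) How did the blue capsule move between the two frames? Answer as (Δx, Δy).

(-1.8, 2.2)

The blue capsule was at about (7.3, 3.7) and moved to about (5.5, 5.9).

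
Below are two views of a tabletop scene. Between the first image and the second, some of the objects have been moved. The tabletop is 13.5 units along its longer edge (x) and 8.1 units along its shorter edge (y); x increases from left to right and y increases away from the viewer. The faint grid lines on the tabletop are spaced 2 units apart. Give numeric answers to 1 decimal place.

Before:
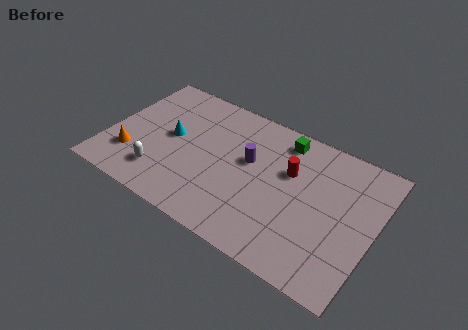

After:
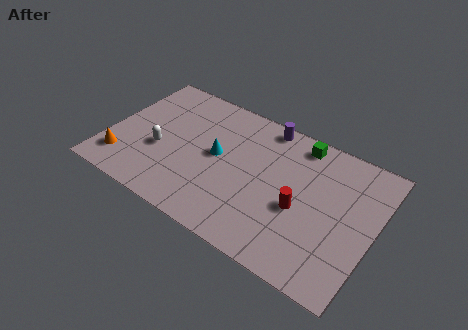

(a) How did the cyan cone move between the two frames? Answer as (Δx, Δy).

(2.4, 0.0)

From the two frames, the cyan cone sits at roughly (3.1, 4.3) before and (5.5, 4.3) after.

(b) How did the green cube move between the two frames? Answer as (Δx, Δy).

(0.8, 0.2)

From the two frames, the green cube sits at roughly (8.5, 6.9) before and (9.3, 7.1) after.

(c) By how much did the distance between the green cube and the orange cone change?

+1.4

They were about 8.5 units apart before and 9.9 after — 1.4 units further apart.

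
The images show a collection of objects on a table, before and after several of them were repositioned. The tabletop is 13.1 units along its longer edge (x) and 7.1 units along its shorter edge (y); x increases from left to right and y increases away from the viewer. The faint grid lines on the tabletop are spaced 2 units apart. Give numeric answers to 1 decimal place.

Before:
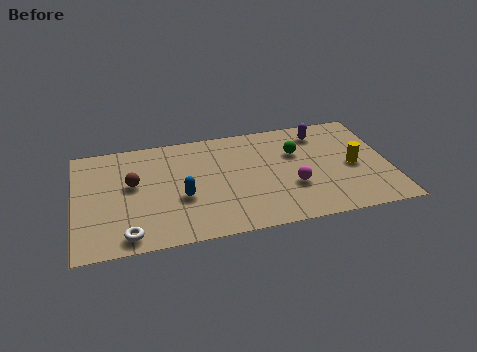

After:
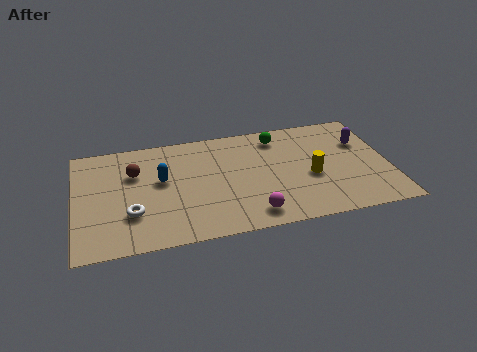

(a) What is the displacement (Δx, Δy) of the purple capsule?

(1.7, -1.0)

The purple capsule started near (10.4, 5.8) and ended near (12.1, 4.8).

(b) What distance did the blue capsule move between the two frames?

1.5

From (4.4, 2.8) to (3.6, 4.1), the blue capsule covered √(0.8² + 1.3²) ≈ 1.5 units.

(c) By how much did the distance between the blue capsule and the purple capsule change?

+1.8

Before: roughly 6.7 units apart; after: 8.5. That's 1.8 units further apart.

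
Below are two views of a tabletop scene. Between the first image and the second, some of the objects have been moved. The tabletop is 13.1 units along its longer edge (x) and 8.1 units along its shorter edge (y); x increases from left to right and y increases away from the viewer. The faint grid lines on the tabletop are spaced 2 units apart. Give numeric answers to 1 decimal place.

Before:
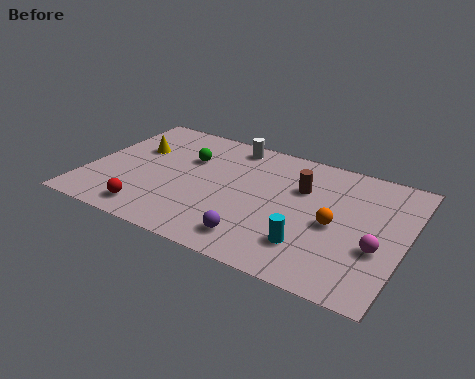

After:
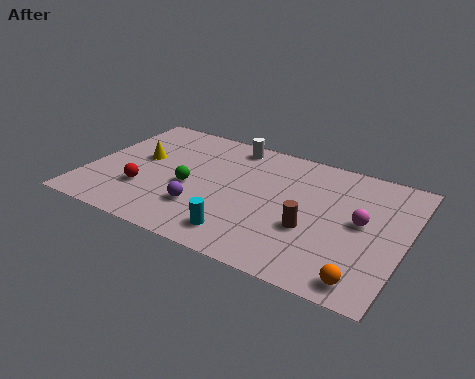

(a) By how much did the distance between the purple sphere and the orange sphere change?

+3.2

The distance was about 3.7 in the first image and 6.9 in the second, so they moved 3.2 units further apart.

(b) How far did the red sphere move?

1.4

From (3.0, 1.2) to (2.5, 2.5), the red sphere covered √(0.5² + 1.3²) ≈ 1.4 units.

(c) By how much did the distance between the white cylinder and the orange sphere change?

+2.9

They were about 5.9 units apart before and 8.8 after — 2.9 units further apart.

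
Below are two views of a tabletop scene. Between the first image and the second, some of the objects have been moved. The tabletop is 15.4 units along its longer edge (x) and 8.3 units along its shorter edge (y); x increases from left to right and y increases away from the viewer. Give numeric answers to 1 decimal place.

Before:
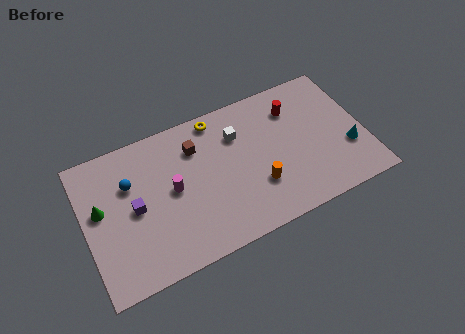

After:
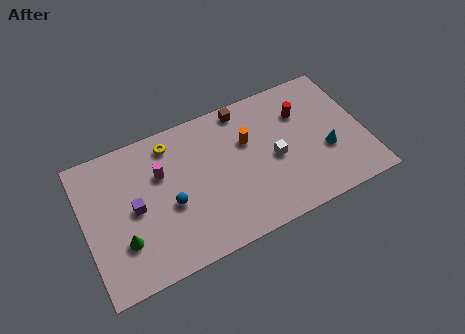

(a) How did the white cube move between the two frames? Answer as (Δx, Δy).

(1.8, -2.2)

The white cube started near (8.6, 6.0) and ended near (10.4, 3.8).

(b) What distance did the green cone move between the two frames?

2.5

The green cone moved from about (0.9, 4.8) to (1.9, 2.5), a distance of √(1.0² + 2.3²) ≈ 2.5.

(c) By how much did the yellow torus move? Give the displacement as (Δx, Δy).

(-2.6, -0.4)

The yellow torus started near (7.6, 7.4) and ended near (5.0, 7.0).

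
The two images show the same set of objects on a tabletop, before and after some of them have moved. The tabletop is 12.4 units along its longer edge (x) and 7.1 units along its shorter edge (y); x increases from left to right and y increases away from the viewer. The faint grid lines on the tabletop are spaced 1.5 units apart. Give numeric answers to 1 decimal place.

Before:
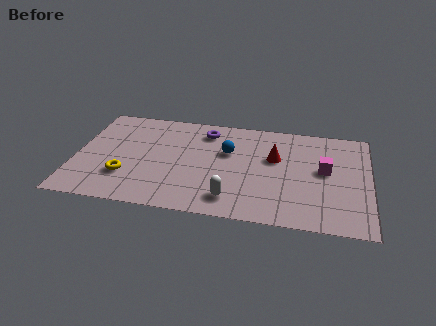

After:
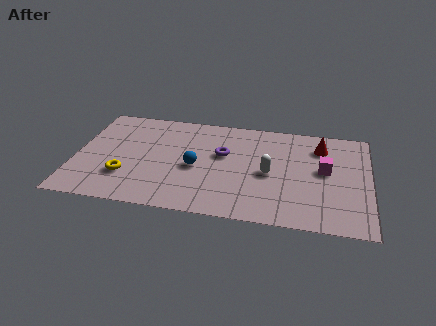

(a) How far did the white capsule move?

2.5

The white capsule moved from about (6.7, 1.3) to (8.2, 3.3), a distance of √(1.5² + 2.0²) ≈ 2.5.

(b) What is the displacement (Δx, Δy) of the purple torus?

(0.8, -1.5)

From the two frames, the purple torus sits at roughly (5.4, 5.8) before and (6.2, 4.3) after.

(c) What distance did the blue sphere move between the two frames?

1.8

From (6.4, 4.5) to (5.1, 3.2), the blue sphere covered √(1.3² + 1.3²) ≈ 1.8 units.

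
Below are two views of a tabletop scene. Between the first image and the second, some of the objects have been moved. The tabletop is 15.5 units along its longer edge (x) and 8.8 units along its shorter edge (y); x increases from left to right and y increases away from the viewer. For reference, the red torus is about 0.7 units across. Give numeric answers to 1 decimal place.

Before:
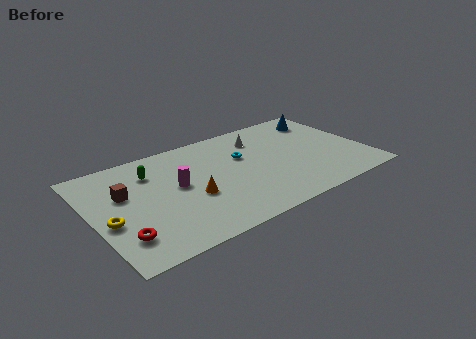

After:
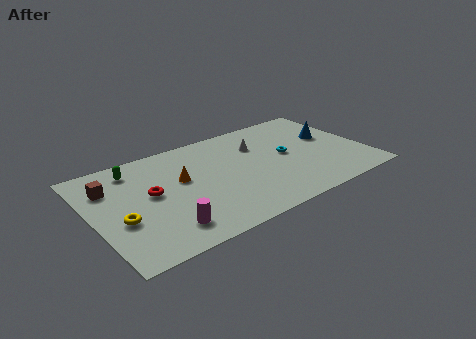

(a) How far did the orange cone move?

1.7

The orange cone was near (5.4, 3.5) before and (5.1, 5.2) after, so it travelled √(0.3² + 1.7²) ≈ 1.7 units.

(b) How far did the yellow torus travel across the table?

0.6

The yellow torus was near (0.8, 3.6) before and (1.4, 3.4) after, so it travelled √(0.6² + 0.2²) ≈ 0.6 units.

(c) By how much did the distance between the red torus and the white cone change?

-3.2

They were about 9.8 units apart before and 6.6 after — 3.2 units closer together.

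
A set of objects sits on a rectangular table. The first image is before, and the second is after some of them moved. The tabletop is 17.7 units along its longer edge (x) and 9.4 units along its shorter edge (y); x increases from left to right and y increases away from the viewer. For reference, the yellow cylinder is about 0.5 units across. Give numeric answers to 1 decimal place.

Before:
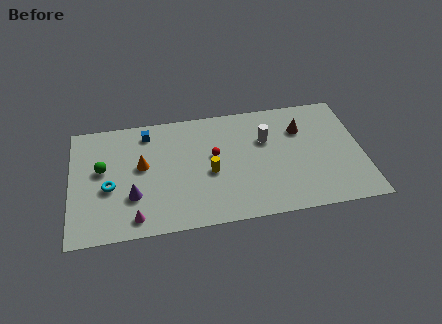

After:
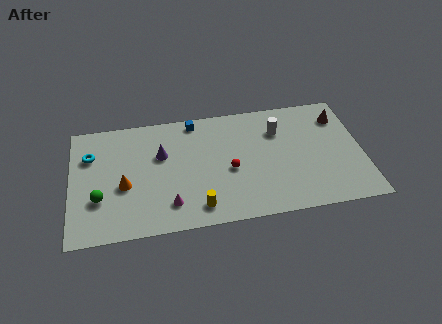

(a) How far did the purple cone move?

3.5

From (3.7, 3.0) to (5.5, 6.0), the purple cone covered √(1.8² + 3.0²) ≈ 3.5 units.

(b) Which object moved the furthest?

the purple cone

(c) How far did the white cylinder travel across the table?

1.0

The white cylinder was near (11.9, 6.2) before and (12.7, 6.8) after, so it travelled √(0.8² + 0.6²) ≈ 1.0 units.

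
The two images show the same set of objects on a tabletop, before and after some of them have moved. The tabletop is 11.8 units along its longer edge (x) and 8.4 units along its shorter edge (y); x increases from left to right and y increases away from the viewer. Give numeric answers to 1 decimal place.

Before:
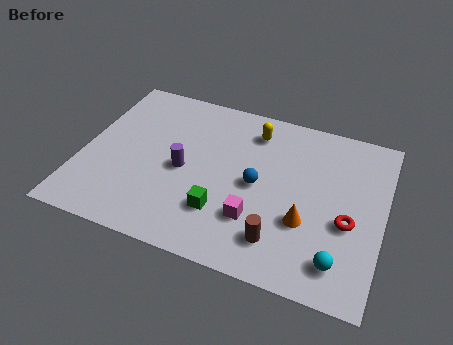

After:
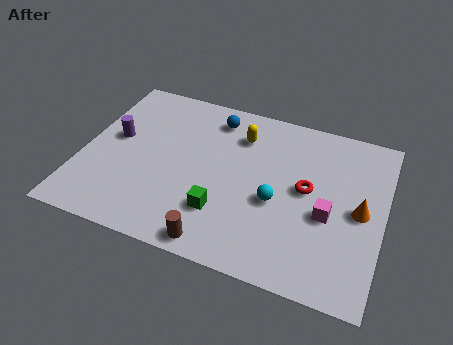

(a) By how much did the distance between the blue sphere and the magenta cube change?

+4.2

The distance was about 1.7 in the first image and 5.9 in the second, so they moved 4.2 units further apart.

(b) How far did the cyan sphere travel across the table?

3.3

The cyan sphere was near (10.3, 1.5) before and (7.7, 3.5) after, so it travelled √(2.6² + 2.0²) ≈ 3.3 units.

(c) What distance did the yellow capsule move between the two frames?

0.6

The yellow capsule moved from about (6.5, 6.8) to (6.0, 6.4), a distance of √(0.5² + 0.4²) ≈ 0.6.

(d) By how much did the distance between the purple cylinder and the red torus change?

+1.1

Before: roughly 6.5 units apart; after: 7.6. That's 1.1 units further apart.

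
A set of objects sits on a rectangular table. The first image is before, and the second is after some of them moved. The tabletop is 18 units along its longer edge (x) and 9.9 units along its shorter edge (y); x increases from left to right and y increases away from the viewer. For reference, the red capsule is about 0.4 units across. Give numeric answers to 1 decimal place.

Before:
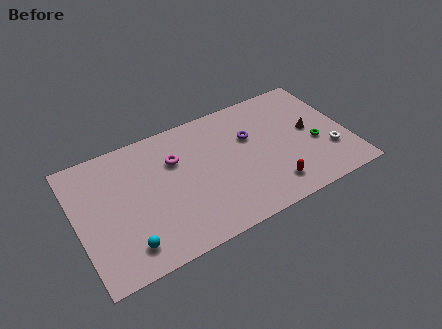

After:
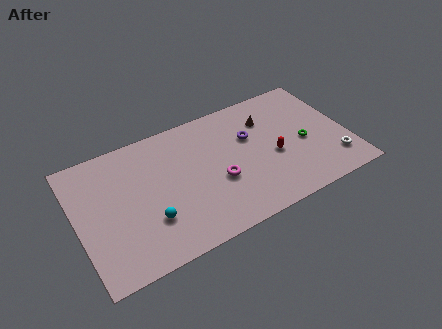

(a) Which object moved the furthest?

the magenta torus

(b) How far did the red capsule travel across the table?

2.4

From (12.5, 1.9) to (13.0, 4.2), the red capsule covered √(0.5² + 2.3²) ≈ 2.4 units.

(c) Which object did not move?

the purple torus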